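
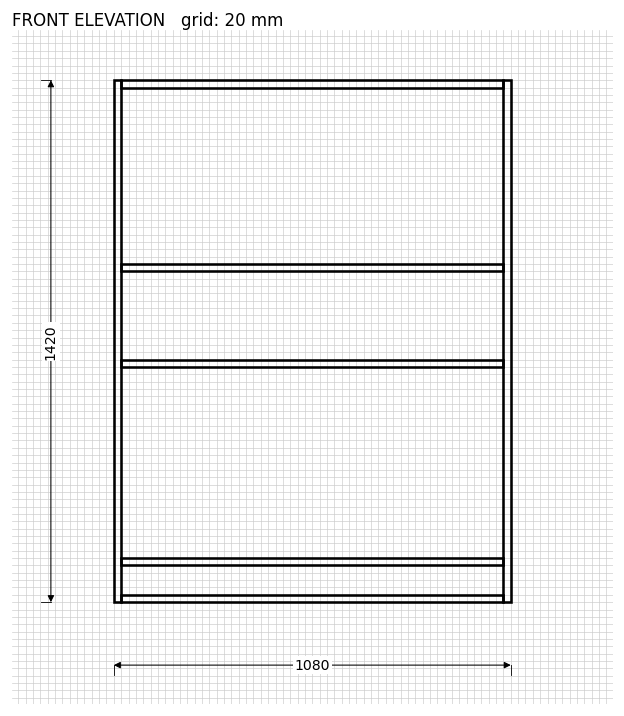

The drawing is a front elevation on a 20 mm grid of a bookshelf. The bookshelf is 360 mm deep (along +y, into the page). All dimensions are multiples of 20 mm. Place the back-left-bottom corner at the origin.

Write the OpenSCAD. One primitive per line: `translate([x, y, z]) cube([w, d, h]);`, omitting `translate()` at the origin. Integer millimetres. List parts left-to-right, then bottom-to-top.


cube([20, 360, 1420]);
translate([20, 0, 0]) cube([1040, 360, 20]);
translate([20, 0, 100]) cube([1040, 360, 20]);
translate([20, 0, 640]) cube([1040, 360, 20]);
translate([20, 0, 900]) cube([1040, 360, 20]);
translate([20, 0, 1400]) cube([1040, 360, 20]);
translate([1060, 0, 0]) cube([20, 360, 1420]);


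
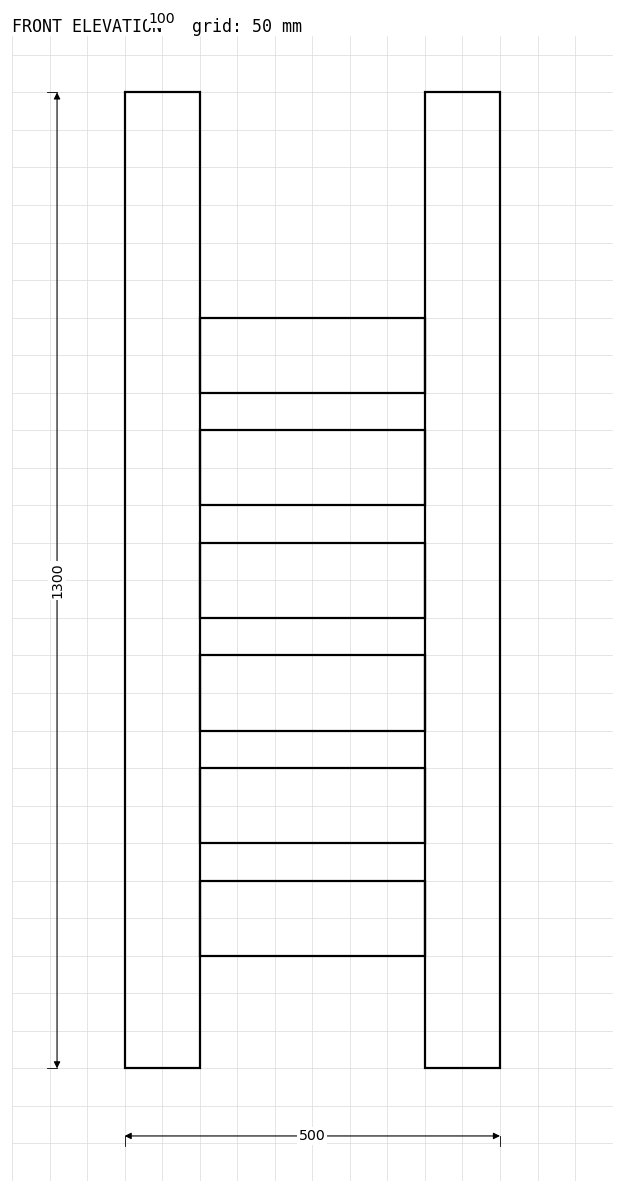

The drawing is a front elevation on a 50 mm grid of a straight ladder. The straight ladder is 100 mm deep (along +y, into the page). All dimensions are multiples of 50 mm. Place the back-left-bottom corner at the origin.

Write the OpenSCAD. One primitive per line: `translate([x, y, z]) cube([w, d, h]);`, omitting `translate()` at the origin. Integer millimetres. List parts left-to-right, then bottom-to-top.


cube([100, 100, 1300]);
translate([100, 0, 150]) cube([300, 100, 100]);
translate([100, 0, 300]) cube([300, 100, 100]);
translate([100, 0, 450]) cube([300, 100, 100]);
translate([100, 0, 600]) cube([300, 100, 100]);
translate([100, 0, 750]) cube([300, 100, 100]);
translate([100, 0, 900]) cube([300, 100, 100]);
translate([400, 0, 0]) cube([100, 100, 1300]);


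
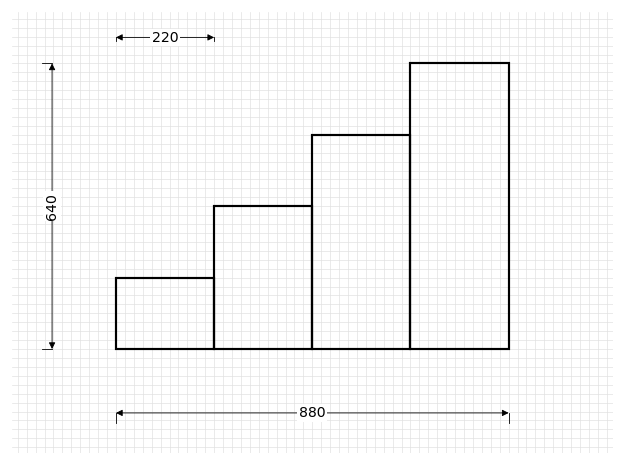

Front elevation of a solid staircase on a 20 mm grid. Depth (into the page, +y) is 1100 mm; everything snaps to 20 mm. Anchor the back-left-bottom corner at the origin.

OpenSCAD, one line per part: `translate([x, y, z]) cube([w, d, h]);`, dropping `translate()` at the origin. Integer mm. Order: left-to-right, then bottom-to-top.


cube([220, 1100, 160]);
translate([220, 0, 0]) cube([220, 1100, 320]);
translate([440, 0, 0]) cube([220, 1100, 480]);
translate([660, 0, 0]) cube([220, 1100, 640]);


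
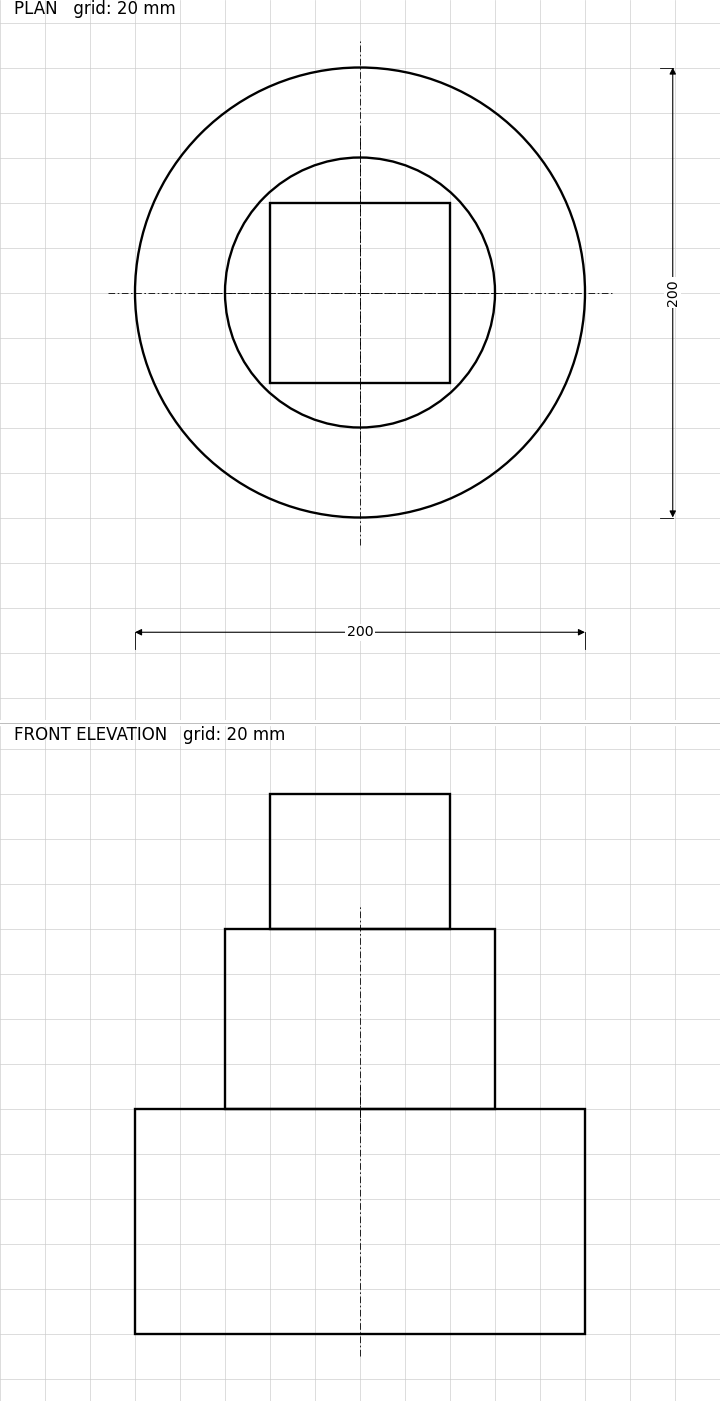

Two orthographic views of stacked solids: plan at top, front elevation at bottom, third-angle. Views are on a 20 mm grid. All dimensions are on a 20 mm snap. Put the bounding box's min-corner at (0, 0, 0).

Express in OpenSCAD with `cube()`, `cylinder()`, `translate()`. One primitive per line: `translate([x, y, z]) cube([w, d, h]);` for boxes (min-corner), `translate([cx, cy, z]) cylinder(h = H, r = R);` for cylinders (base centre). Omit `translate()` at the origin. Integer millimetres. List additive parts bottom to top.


translate([100, 100, 0]) cylinder(h = 100, r = 100);
translate([100, 100, 100]) cylinder(h = 80, r = 60);
translate([60, 60, 180]) cube([80, 80, 60]);


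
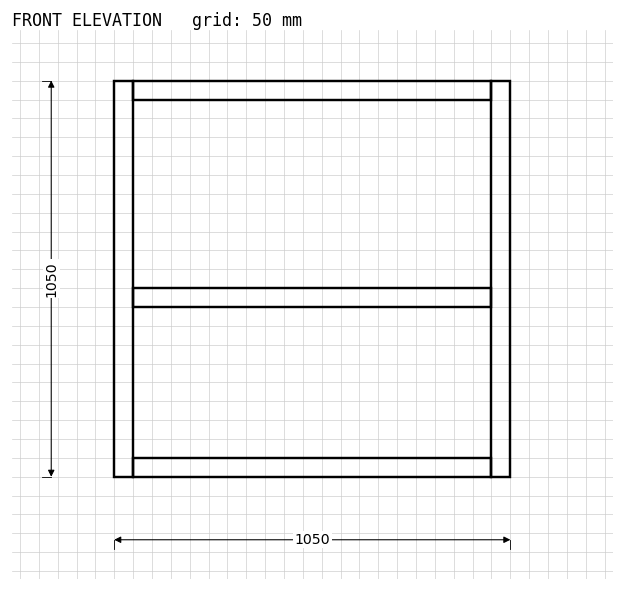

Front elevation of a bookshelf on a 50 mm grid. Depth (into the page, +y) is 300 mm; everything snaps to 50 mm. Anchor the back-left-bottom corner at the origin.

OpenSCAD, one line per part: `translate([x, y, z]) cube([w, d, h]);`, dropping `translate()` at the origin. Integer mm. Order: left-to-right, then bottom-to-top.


cube([50, 300, 1050]);
translate([50, 0, 0]) cube([950, 300, 50]);
translate([50, 0, 450]) cube([950, 300, 50]);
translate([50, 0, 1000]) cube([950, 300, 50]);
translate([1000, 0, 0]) cube([50, 300, 1050]);


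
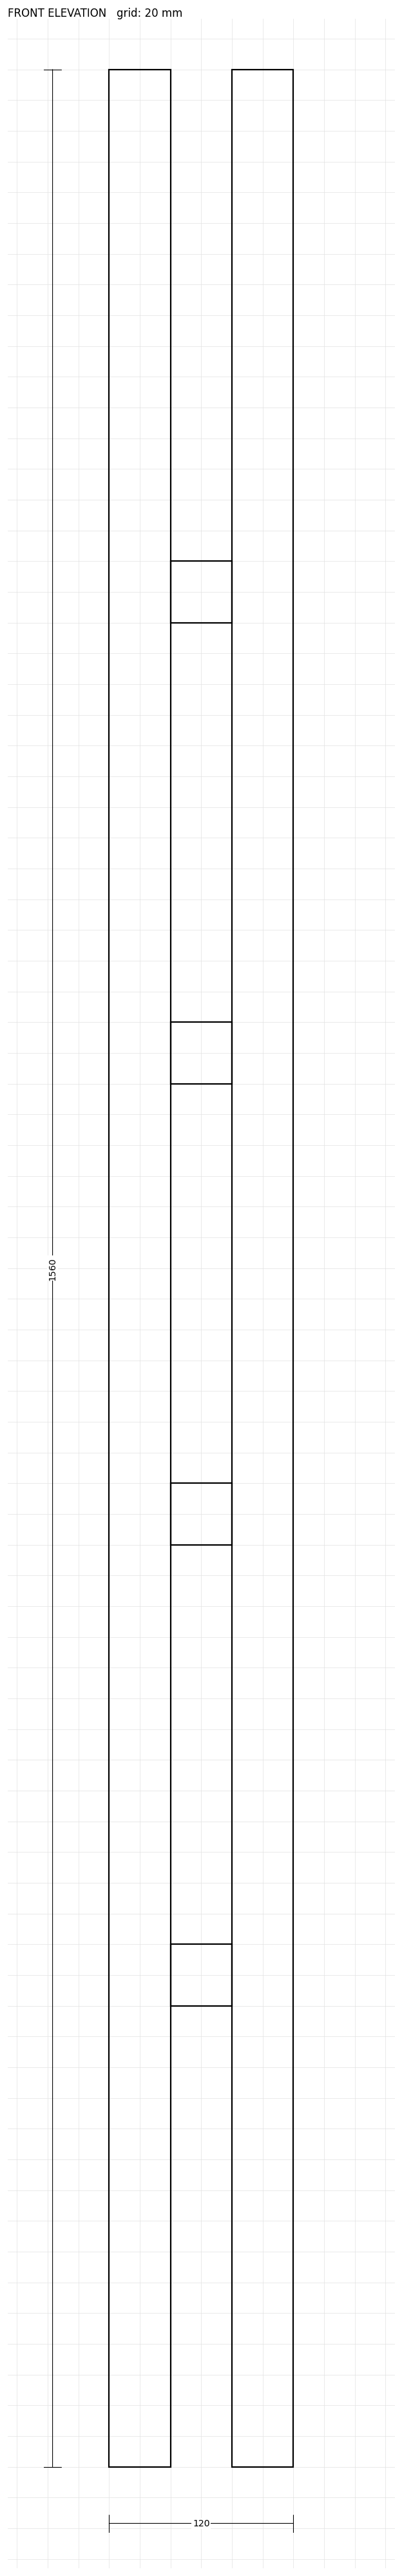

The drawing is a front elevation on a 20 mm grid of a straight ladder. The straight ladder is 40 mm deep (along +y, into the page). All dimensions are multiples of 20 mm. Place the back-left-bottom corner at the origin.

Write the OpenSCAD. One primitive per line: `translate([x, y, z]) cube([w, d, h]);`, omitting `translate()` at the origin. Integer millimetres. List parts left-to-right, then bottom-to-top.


cube([40, 40, 1560]);
translate([40, 0, 300]) cube([40, 40, 40]);
translate([40, 0, 600]) cube([40, 40, 40]);
translate([40, 0, 900]) cube([40, 40, 40]);
translate([40, 0, 1200]) cube([40, 40, 40]);
translate([80, 0, 0]) cube([40, 40, 1560]);


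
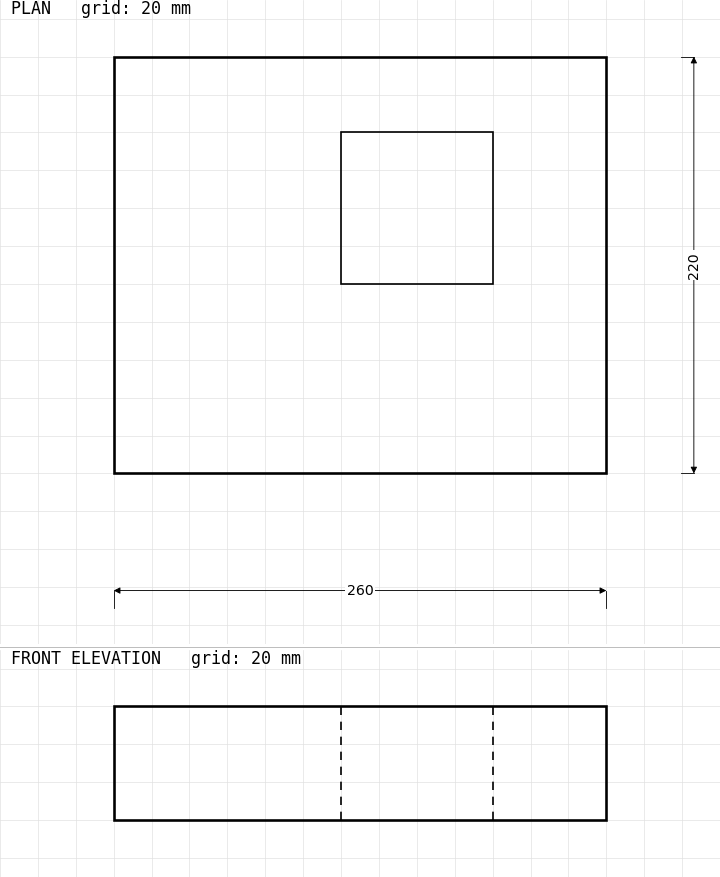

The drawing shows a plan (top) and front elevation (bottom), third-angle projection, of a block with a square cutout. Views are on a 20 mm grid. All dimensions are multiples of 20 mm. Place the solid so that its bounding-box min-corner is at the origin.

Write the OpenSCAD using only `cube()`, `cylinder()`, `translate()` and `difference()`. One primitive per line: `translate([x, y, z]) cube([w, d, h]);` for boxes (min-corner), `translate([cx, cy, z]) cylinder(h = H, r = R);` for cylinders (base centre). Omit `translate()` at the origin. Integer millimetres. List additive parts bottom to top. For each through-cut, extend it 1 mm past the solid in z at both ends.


difference() {
  cube([260, 220, 60]);
  translate([120, 100, -1]) cube([80, 80, 62]);
}


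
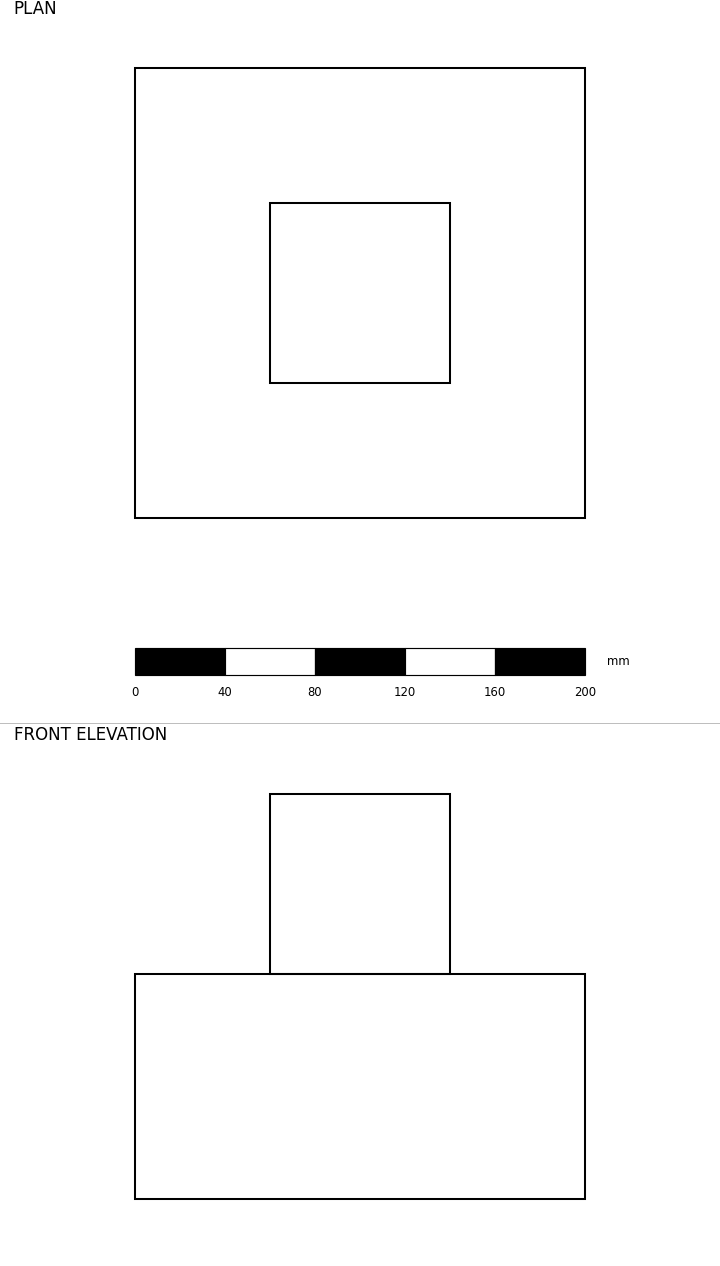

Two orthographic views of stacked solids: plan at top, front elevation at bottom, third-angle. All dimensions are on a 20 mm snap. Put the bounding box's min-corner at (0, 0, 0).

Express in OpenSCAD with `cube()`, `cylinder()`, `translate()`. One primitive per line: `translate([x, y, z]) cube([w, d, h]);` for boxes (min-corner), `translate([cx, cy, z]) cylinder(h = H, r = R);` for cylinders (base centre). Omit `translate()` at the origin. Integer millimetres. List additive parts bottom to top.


cube([200, 200, 100]);
translate([60, 60, 100]) cube([80, 80, 80]);


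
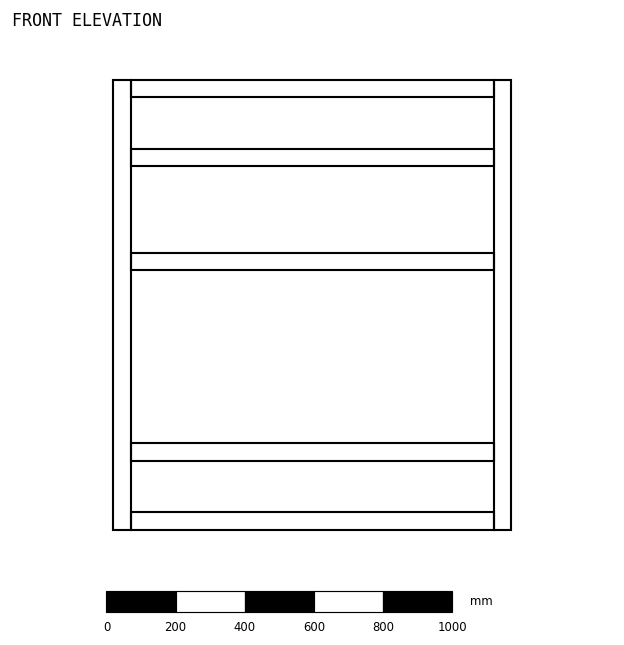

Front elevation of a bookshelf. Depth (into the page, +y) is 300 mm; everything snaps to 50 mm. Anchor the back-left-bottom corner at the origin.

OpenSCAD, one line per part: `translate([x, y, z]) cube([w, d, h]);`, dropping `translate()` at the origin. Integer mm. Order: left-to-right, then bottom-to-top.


cube([50, 300, 1300]);
translate([50, 0, 0]) cube([1050, 300, 50]);
translate([50, 0, 200]) cube([1050, 300, 50]);
translate([50, 0, 750]) cube([1050, 300, 50]);
translate([50, 0, 1050]) cube([1050, 300, 50]);
translate([50, 0, 1250]) cube([1050, 300, 50]);
translate([1100, 0, 0]) cube([50, 300, 1300]);


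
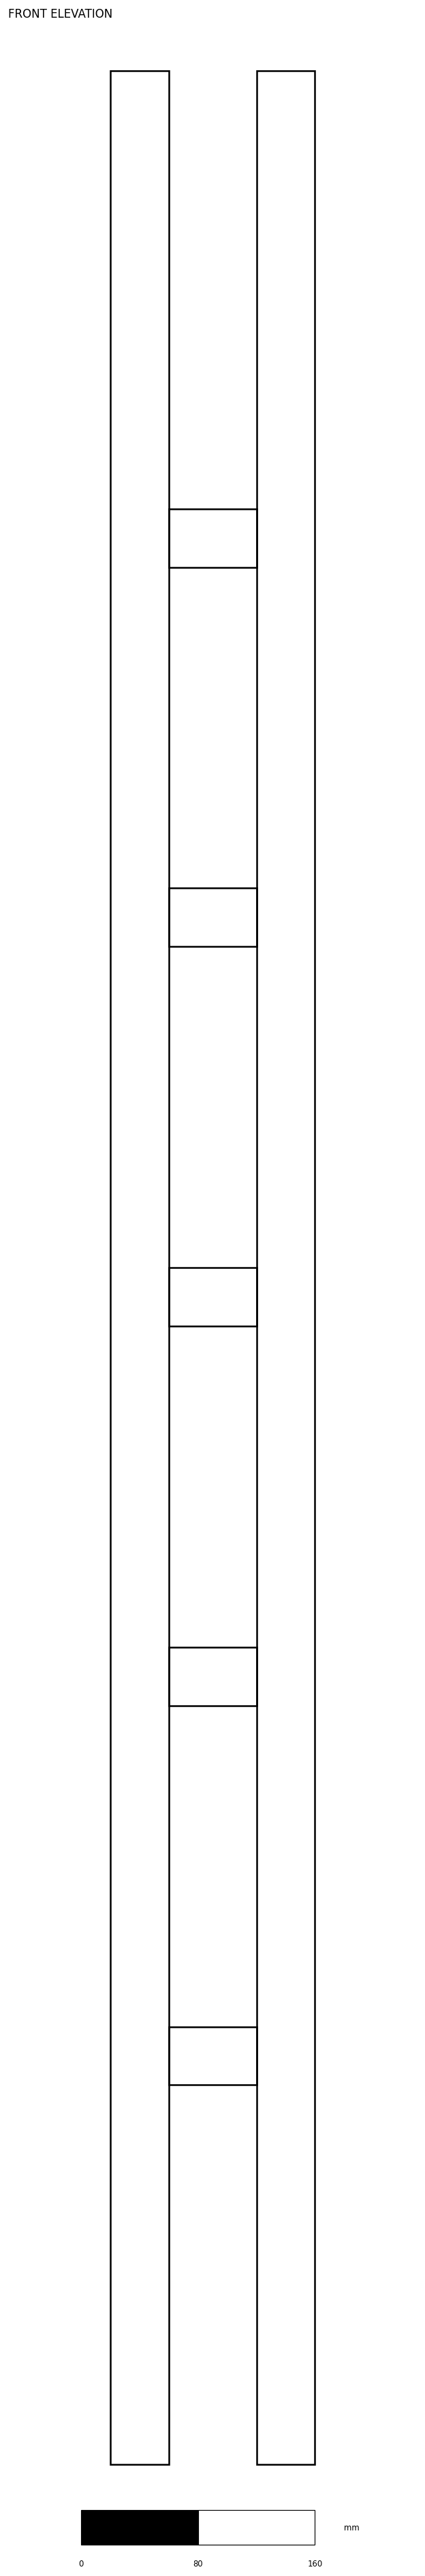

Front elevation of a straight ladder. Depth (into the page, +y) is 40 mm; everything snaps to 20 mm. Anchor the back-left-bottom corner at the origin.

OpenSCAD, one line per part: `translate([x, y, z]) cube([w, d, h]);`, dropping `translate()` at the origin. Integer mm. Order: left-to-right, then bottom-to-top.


cube([40, 40, 1640]);
translate([40, 0, 260]) cube([60, 40, 40]);
translate([40, 0, 520]) cube([60, 40, 40]);
translate([40, 0, 780]) cube([60, 40, 40]);
translate([40, 0, 1040]) cube([60, 40, 40]);
translate([40, 0, 1300]) cube([60, 40, 40]);
translate([100, 0, 0]) cube([40, 40, 1640]);


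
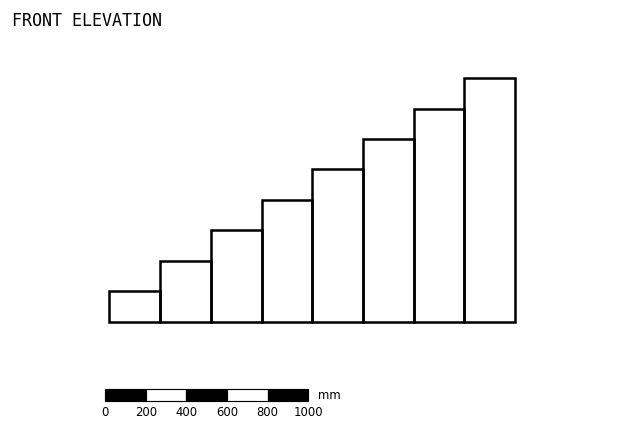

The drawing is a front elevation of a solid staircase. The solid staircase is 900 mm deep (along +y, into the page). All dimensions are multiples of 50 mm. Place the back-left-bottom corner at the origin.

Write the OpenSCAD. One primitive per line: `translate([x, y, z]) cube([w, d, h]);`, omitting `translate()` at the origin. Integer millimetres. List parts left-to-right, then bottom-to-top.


cube([250, 900, 150]);
translate([250, 0, 0]) cube([250, 900, 300]);
translate([500, 0, 0]) cube([250, 900, 450]);
translate([750, 0, 0]) cube([250, 900, 600]);
translate([1000, 0, 0]) cube([250, 900, 750]);
translate([1250, 0, 0]) cube([250, 900, 900]);
translate([1500, 0, 0]) cube([250, 900, 1050]);
translate([1750, 0, 0]) cube([250, 900, 1200]);


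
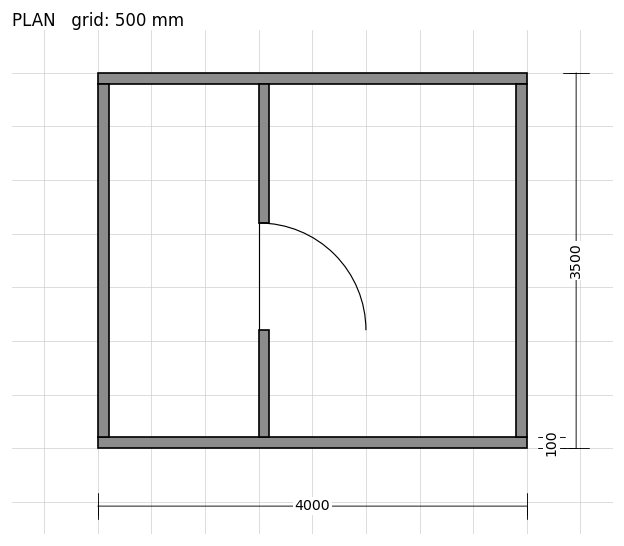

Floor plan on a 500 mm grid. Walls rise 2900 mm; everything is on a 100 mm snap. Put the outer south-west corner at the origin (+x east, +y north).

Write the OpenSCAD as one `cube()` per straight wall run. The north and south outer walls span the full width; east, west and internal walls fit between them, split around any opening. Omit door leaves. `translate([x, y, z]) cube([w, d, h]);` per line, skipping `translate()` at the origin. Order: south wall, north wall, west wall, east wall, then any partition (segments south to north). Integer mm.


cube([4000, 100, 2900]);
translate([0, 3400, 0]) cube([4000, 100, 2900]);
translate([0, 100, 0]) cube([100, 3300, 2900]);
translate([3900, 100, 0]) cube([100, 3300, 2900]);
translate([1500, 100, 0]) cube([100, 1000, 2900]);
translate([1500, 2100, 0]) cube([100, 1300, 2900]);


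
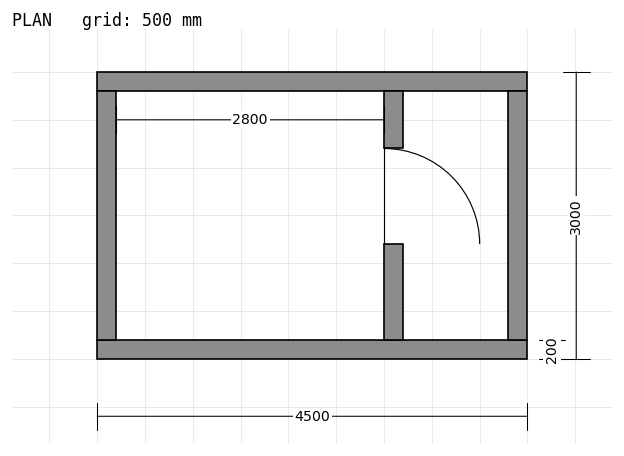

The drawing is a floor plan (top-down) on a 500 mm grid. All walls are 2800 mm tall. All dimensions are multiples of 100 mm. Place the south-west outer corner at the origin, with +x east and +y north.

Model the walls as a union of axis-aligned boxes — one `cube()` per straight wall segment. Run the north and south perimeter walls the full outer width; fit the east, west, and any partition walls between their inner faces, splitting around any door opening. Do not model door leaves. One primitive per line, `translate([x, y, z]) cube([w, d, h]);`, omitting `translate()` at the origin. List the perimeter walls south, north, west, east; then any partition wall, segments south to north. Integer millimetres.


cube([4500, 200, 2800]);
translate([0, 2800, 0]) cube([4500, 200, 2800]);
translate([0, 200, 0]) cube([200, 2600, 2800]);
translate([4300, 200, 0]) cube([200, 2600, 2800]);
translate([3000, 200, 0]) cube([200, 1000, 2800]);
translate([3000, 2200, 0]) cube([200, 600, 2800]);


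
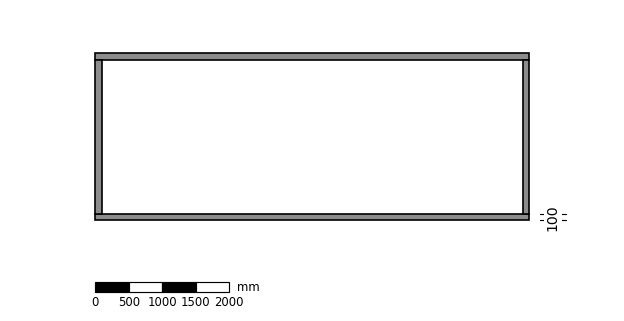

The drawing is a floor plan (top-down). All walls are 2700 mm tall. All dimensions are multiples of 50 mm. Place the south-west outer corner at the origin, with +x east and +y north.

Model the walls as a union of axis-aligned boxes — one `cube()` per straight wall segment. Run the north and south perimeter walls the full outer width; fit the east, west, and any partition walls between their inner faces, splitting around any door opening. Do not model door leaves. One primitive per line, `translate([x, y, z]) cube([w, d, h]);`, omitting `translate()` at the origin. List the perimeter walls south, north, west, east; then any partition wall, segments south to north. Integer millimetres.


cube([6500, 100, 2700]);
translate([0, 2400, 0]) cube([6500, 100, 2700]);
translate([0, 100, 0]) cube([100, 2300, 2700]);
translate([6400, 100, 0]) cube([100, 2300, 2700]);


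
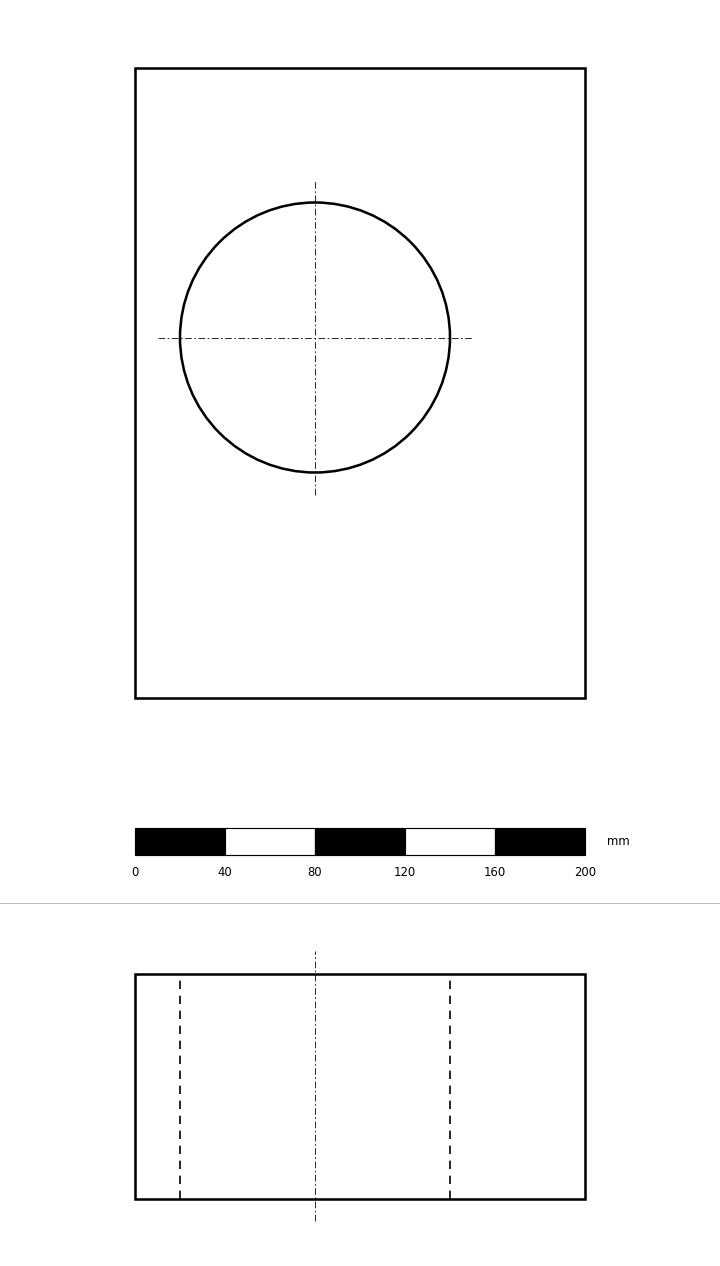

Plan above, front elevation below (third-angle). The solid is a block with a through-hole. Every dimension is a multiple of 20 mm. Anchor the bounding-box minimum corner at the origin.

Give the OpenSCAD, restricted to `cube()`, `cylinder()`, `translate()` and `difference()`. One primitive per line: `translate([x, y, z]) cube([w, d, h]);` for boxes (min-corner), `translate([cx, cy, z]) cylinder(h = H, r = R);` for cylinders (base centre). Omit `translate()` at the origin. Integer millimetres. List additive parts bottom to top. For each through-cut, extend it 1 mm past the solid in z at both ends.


difference() {
  cube([200, 280, 100]);
  translate([80, 160, -1]) cylinder(h = 102, r = 60);
}


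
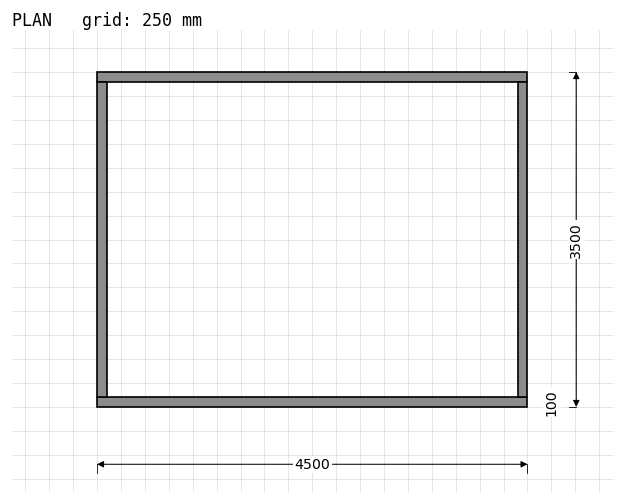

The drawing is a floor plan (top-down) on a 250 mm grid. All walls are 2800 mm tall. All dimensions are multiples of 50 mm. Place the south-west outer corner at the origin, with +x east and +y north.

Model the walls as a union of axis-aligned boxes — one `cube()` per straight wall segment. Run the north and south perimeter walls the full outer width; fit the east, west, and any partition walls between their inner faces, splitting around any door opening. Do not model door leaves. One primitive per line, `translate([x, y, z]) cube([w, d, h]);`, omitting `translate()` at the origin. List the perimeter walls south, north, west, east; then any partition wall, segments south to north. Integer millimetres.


cube([4500, 100, 2800]);
translate([0, 3400, 0]) cube([4500, 100, 2800]);
translate([0, 100, 0]) cube([100, 3300, 2800]);
translate([4400, 100, 0]) cube([100, 3300, 2800]);


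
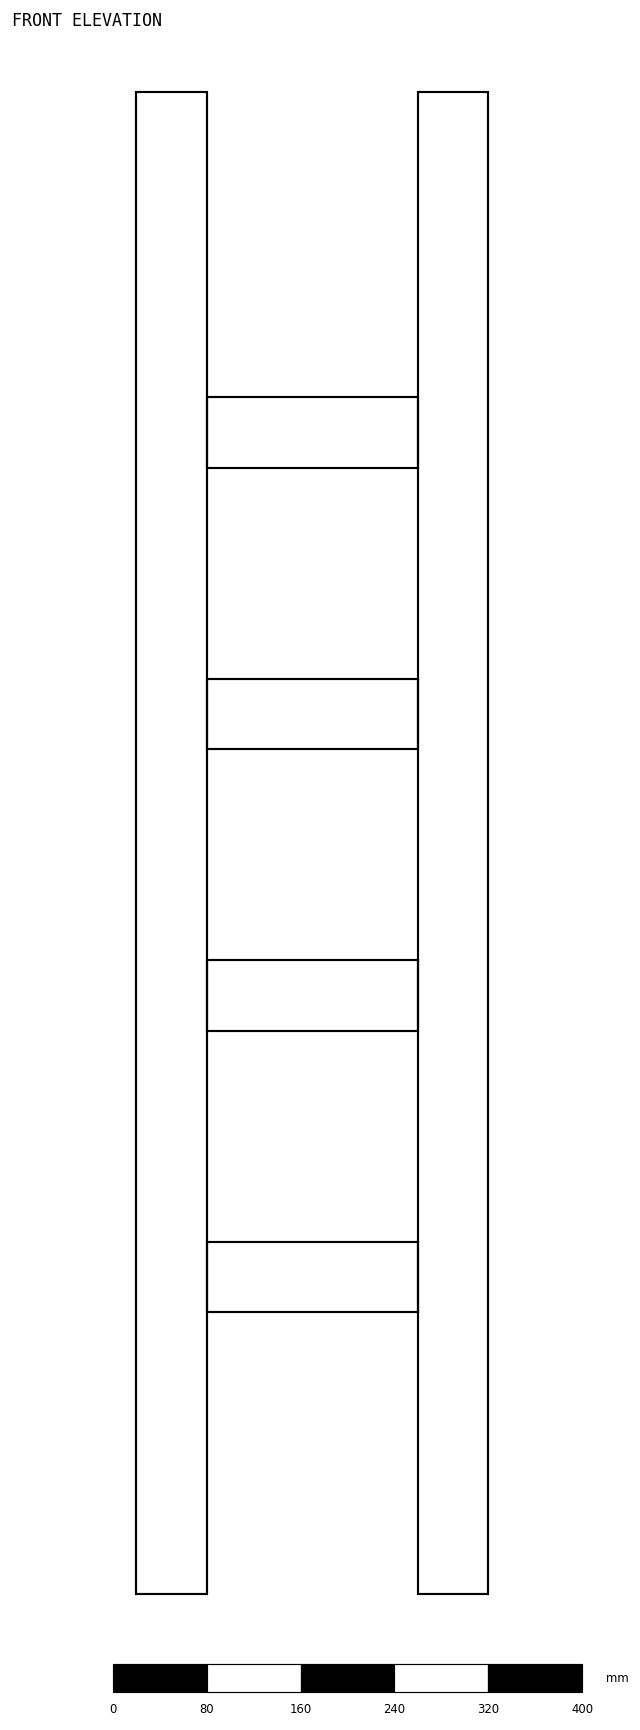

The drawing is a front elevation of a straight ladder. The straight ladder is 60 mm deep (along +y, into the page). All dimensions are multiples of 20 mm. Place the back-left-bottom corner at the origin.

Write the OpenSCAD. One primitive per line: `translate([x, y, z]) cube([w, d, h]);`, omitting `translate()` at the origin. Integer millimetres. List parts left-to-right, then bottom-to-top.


cube([60, 60, 1280]);
translate([60, 0, 240]) cube([180, 60, 60]);
translate([60, 0, 480]) cube([180, 60, 60]);
translate([60, 0, 720]) cube([180, 60, 60]);
translate([60, 0, 960]) cube([180, 60, 60]);
translate([240, 0, 0]) cube([60, 60, 1280]);


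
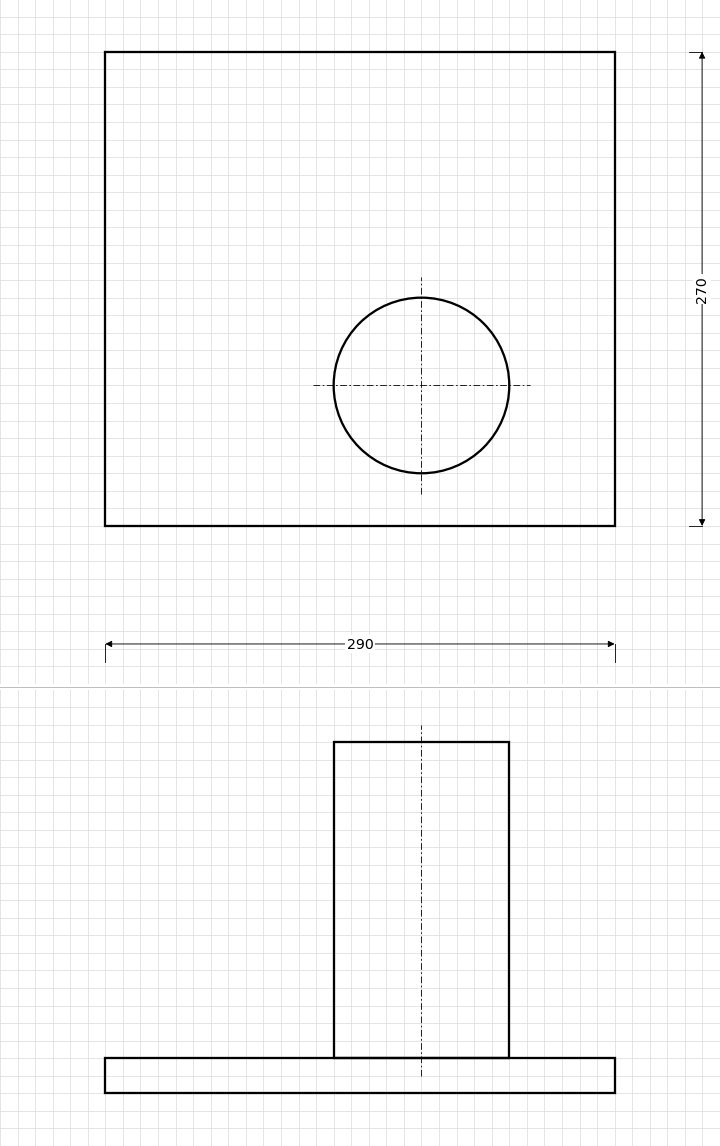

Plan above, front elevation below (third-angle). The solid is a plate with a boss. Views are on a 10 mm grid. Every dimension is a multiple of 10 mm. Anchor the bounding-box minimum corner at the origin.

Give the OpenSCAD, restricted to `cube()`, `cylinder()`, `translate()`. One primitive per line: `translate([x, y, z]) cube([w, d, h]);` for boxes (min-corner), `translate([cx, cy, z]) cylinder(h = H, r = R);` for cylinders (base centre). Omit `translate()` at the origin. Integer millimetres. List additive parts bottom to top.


cube([290, 270, 20]);
translate([180, 80, 20]) cylinder(h = 180, r = 50);


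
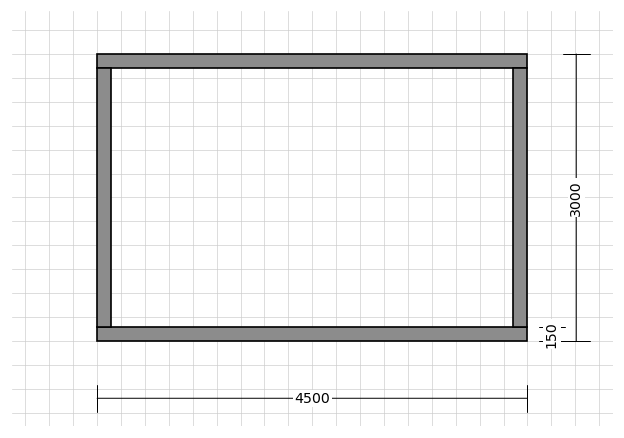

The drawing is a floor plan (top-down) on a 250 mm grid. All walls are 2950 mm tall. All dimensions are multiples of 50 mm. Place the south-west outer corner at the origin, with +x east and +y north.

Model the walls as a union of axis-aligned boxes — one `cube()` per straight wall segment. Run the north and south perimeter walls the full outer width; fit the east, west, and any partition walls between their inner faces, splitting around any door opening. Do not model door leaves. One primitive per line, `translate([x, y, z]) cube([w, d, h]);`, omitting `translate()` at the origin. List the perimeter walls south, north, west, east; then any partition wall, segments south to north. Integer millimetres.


cube([4500, 150, 2950]);
translate([0, 2850, 0]) cube([4500, 150, 2950]);
translate([0, 150, 0]) cube([150, 2700, 2950]);
translate([4350, 150, 0]) cube([150, 2700, 2950]);


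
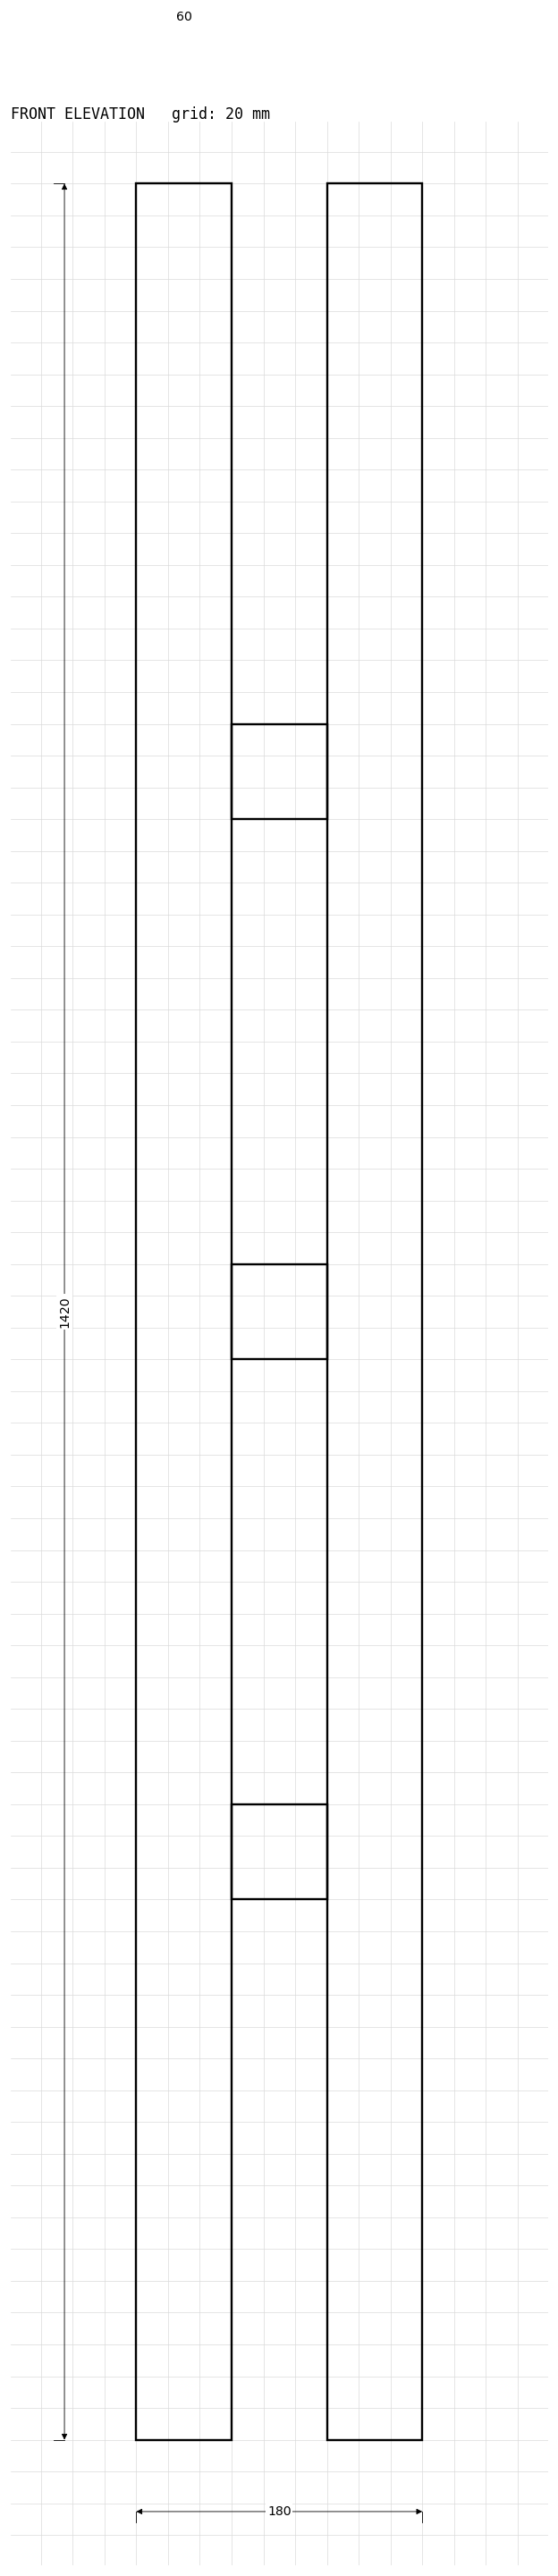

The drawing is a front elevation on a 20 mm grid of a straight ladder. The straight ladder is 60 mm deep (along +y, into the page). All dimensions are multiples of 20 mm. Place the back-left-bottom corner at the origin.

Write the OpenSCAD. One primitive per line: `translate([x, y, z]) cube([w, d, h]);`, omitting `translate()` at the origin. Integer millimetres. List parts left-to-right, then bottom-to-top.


cube([60, 60, 1420]);
translate([60, 0, 340]) cube([60, 60, 60]);
translate([60, 0, 680]) cube([60, 60, 60]);
translate([60, 0, 1020]) cube([60, 60, 60]);
translate([120, 0, 0]) cube([60, 60, 1420]);


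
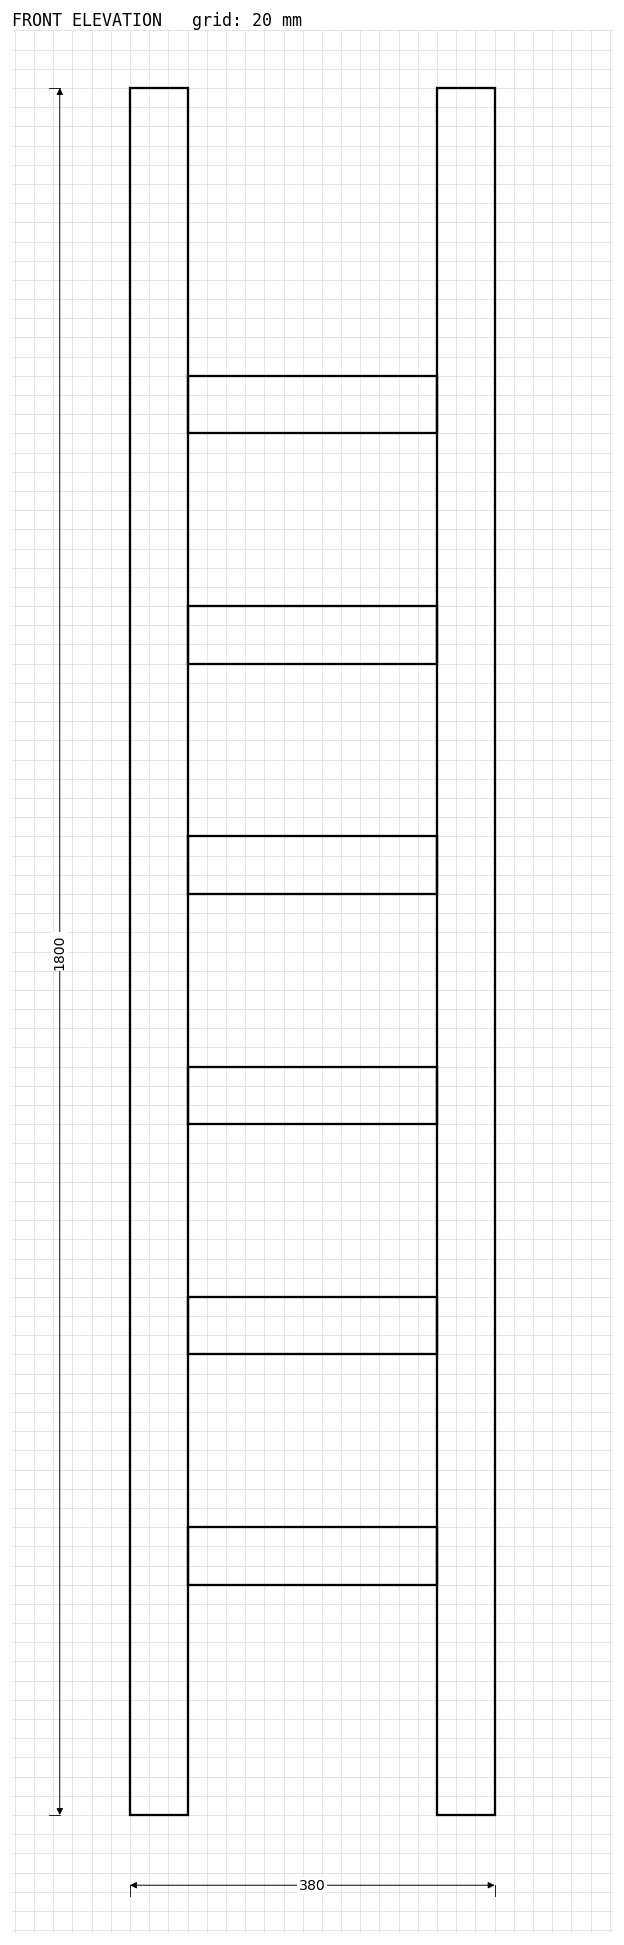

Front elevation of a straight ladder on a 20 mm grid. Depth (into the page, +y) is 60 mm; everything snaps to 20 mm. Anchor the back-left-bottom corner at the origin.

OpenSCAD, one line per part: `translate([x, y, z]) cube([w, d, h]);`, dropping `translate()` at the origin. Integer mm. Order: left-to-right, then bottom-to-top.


cube([60, 60, 1800]);
translate([60, 0, 240]) cube([260, 60, 60]);
translate([60, 0, 480]) cube([260, 60, 60]);
translate([60, 0, 720]) cube([260, 60, 60]);
translate([60, 0, 960]) cube([260, 60, 60]);
translate([60, 0, 1200]) cube([260, 60, 60]);
translate([60, 0, 1440]) cube([260, 60, 60]);
translate([320, 0, 0]) cube([60, 60, 1800]);


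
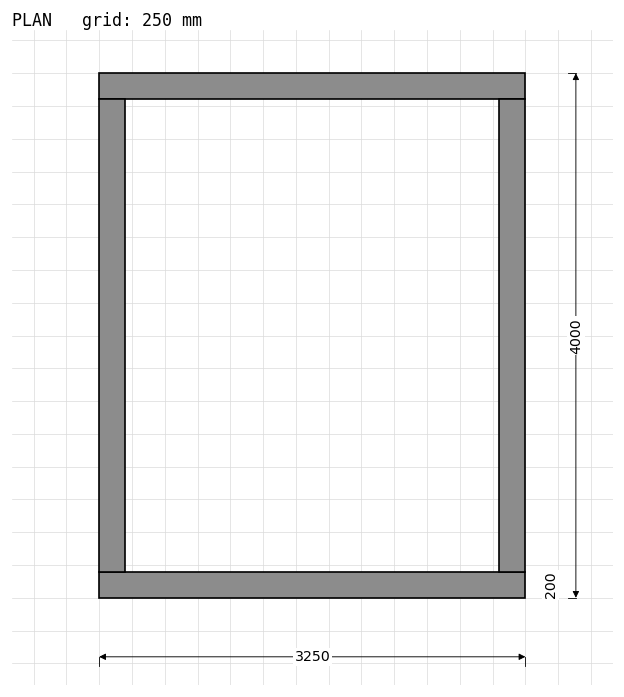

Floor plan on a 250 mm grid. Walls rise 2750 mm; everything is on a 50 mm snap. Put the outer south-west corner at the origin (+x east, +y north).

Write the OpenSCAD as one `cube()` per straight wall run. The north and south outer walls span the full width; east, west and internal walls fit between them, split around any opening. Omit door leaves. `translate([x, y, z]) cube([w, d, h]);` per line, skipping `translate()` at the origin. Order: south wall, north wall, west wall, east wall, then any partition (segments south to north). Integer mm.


cube([3250, 200, 2750]);
translate([0, 3800, 0]) cube([3250, 200, 2750]);
translate([0, 200, 0]) cube([200, 3600, 2750]);
translate([3050, 200, 0]) cube([200, 3600, 2750]);


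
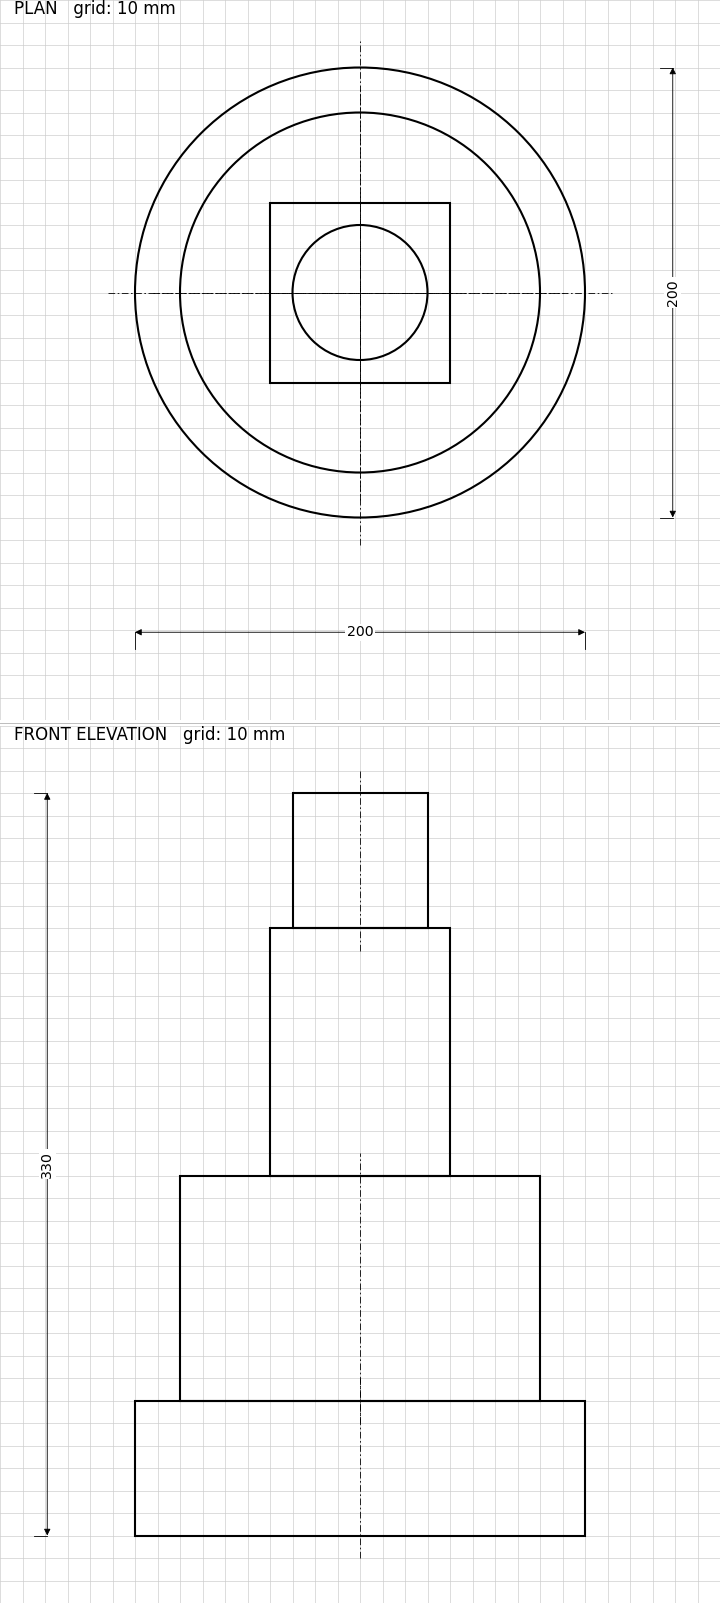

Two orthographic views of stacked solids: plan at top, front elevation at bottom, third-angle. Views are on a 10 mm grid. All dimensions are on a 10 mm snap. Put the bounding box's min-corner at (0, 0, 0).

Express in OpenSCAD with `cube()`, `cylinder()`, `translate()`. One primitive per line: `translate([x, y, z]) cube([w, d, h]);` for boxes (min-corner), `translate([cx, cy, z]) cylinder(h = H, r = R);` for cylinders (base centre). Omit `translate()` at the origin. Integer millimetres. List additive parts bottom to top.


translate([100, 100, 0]) cylinder(h = 60, r = 100);
translate([100, 100, 60]) cylinder(h = 100, r = 80);
translate([60, 60, 160]) cube([80, 80, 110]);
translate([100, 100, 270]) cylinder(h = 60, r = 30);


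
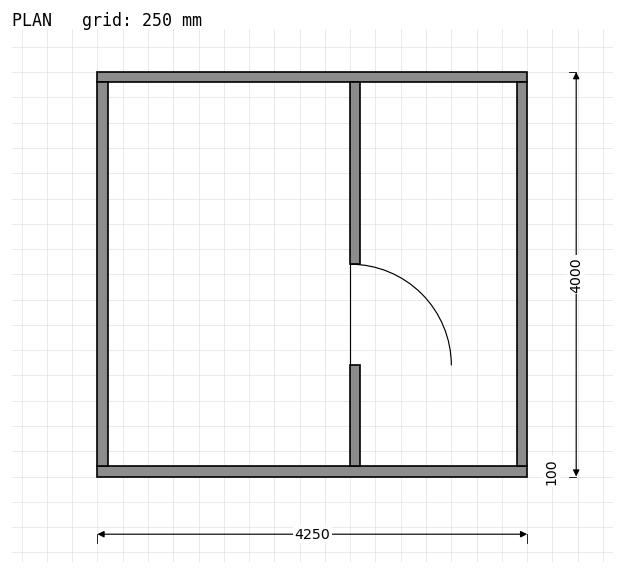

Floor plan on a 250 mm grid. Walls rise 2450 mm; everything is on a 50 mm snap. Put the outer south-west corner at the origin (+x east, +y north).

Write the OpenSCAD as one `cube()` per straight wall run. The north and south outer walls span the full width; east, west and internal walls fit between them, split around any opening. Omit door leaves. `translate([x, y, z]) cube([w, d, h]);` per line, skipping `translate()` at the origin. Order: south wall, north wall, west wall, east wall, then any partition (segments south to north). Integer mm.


cube([4250, 100, 2450]);
translate([0, 3900, 0]) cube([4250, 100, 2450]);
translate([0, 100, 0]) cube([100, 3800, 2450]);
translate([4150, 100, 0]) cube([100, 3800, 2450]);
translate([2500, 100, 0]) cube([100, 1000, 2450]);
translate([2500, 2100, 0]) cube([100, 1800, 2450]);


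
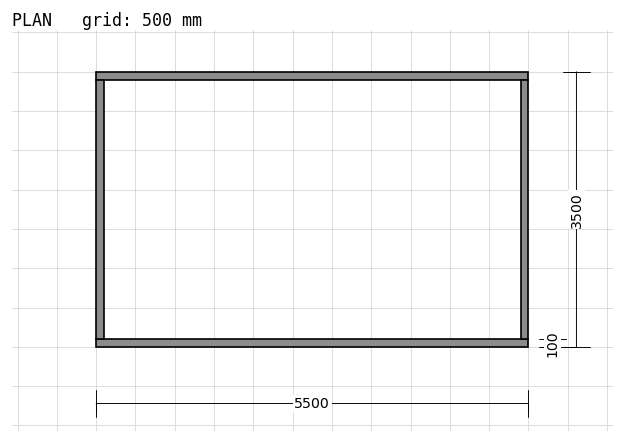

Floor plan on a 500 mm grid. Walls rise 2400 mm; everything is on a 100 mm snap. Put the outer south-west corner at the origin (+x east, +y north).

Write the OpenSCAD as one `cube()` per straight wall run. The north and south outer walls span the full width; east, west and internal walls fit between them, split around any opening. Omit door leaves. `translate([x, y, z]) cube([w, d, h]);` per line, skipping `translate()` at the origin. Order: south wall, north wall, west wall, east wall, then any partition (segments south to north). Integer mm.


cube([5500, 100, 2400]);
translate([0, 3400, 0]) cube([5500, 100, 2400]);
translate([0, 100, 0]) cube([100, 3300, 2400]);
translate([5400, 100, 0]) cube([100, 3300, 2400]);


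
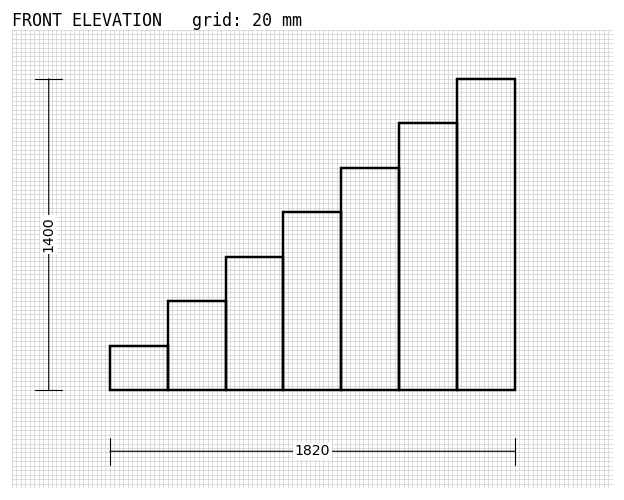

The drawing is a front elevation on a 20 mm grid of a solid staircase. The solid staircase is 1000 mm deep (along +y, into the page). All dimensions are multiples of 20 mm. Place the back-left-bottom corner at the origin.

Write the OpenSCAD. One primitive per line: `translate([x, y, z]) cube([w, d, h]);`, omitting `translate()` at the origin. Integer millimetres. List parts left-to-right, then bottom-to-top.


cube([260, 1000, 200]);
translate([260, 0, 0]) cube([260, 1000, 400]);
translate([520, 0, 0]) cube([260, 1000, 600]);
translate([780, 0, 0]) cube([260, 1000, 800]);
translate([1040, 0, 0]) cube([260, 1000, 1000]);
translate([1300, 0, 0]) cube([260, 1000, 1200]);
translate([1560, 0, 0]) cube([260, 1000, 1400]);


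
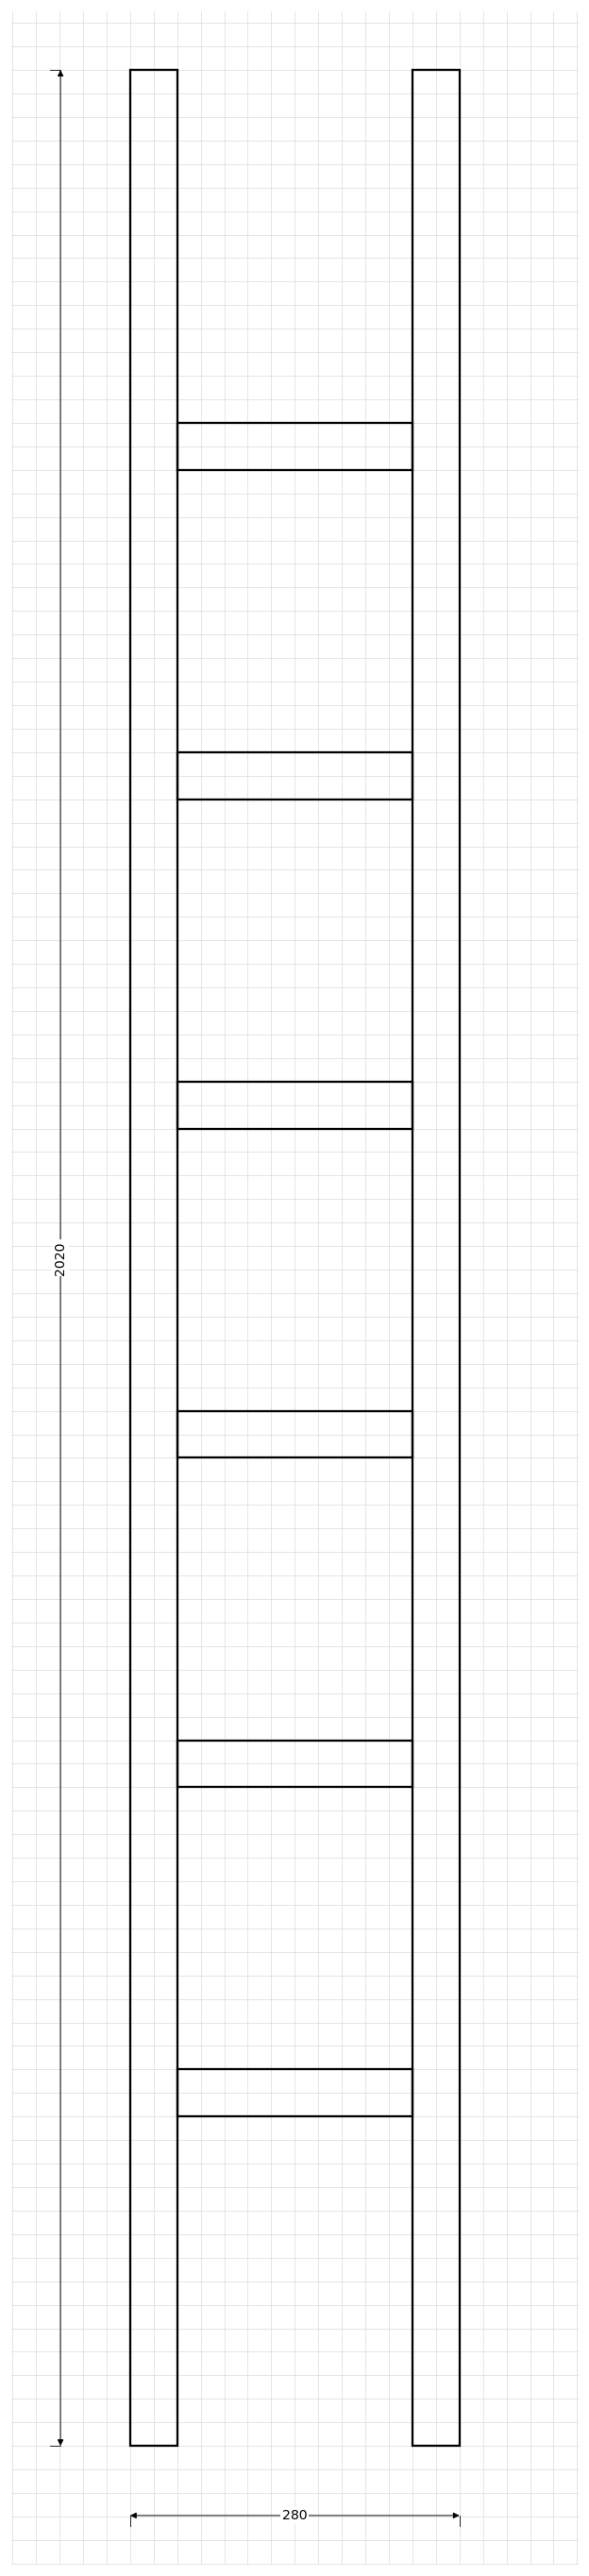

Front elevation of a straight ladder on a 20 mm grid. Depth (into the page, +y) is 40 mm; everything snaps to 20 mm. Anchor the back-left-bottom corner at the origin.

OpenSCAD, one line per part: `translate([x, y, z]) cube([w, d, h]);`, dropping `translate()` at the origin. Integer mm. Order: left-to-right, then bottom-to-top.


cube([40, 40, 2020]);
translate([40, 0, 280]) cube([200, 40, 40]);
translate([40, 0, 560]) cube([200, 40, 40]);
translate([40, 0, 840]) cube([200, 40, 40]);
translate([40, 0, 1120]) cube([200, 40, 40]);
translate([40, 0, 1400]) cube([200, 40, 40]);
translate([40, 0, 1680]) cube([200, 40, 40]);
translate([240, 0, 0]) cube([40, 40, 2020]);


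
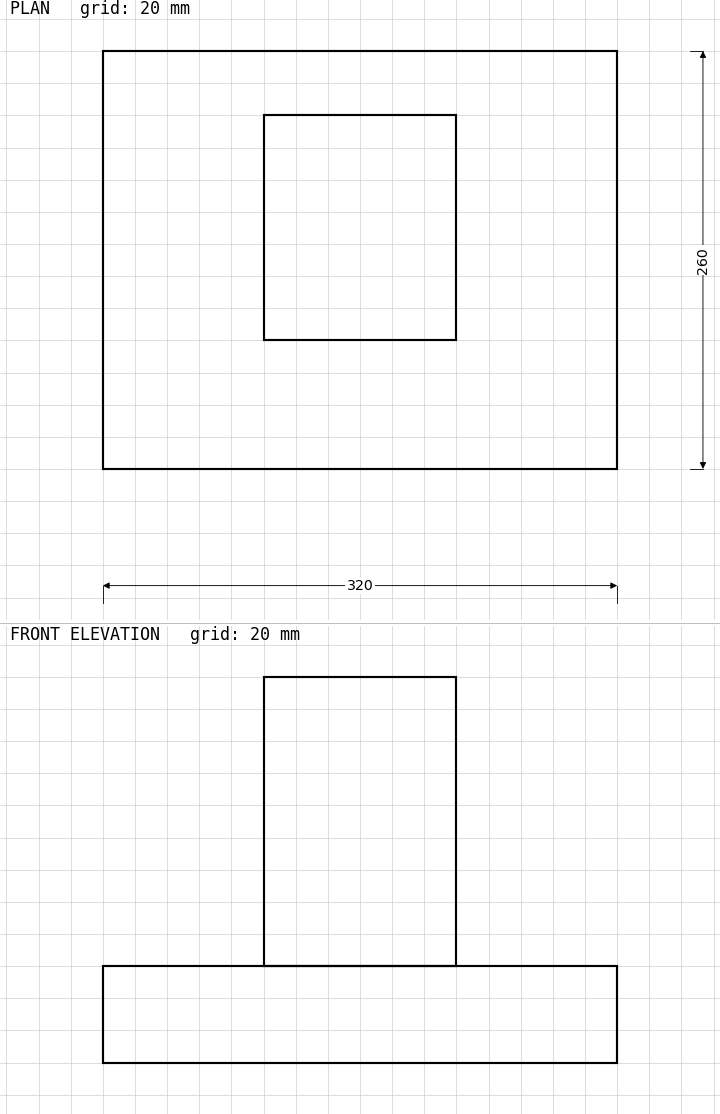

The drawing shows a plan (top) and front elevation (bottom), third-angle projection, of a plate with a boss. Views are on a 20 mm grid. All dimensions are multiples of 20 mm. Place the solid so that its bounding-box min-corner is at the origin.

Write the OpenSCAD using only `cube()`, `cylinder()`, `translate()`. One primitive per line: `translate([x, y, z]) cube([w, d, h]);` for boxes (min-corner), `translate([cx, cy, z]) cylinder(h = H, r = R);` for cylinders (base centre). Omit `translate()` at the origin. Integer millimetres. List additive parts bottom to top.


cube([320, 260, 60]);
translate([100, 80, 60]) cube([120, 140, 180]);


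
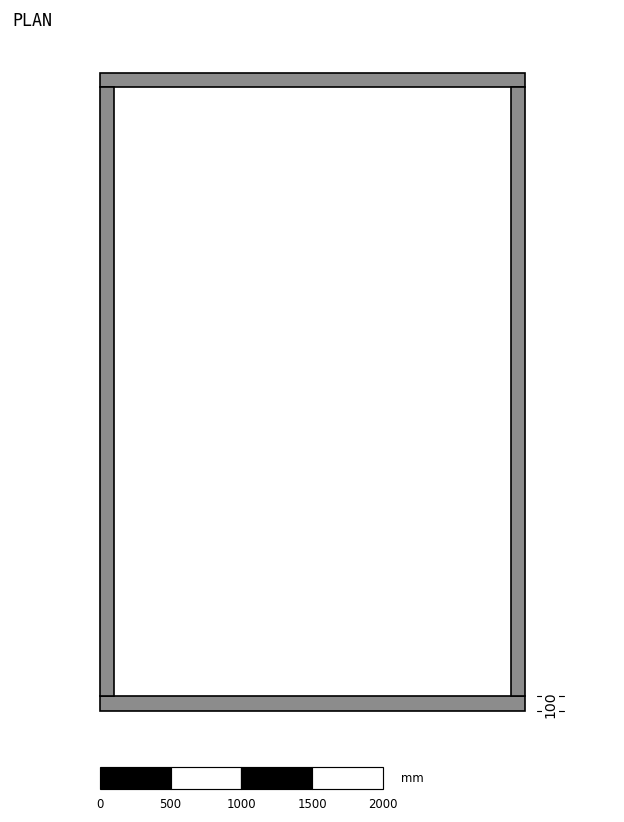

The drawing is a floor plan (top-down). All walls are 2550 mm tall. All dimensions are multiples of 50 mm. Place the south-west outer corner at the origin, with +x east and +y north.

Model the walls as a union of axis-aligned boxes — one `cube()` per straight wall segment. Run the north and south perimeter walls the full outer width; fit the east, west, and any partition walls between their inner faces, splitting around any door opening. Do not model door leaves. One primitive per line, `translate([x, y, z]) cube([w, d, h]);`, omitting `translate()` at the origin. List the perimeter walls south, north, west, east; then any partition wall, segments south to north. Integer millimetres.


cube([3000, 100, 2550]);
translate([0, 4400, 0]) cube([3000, 100, 2550]);
translate([0, 100, 0]) cube([100, 4300, 2550]);
translate([2900, 100, 0]) cube([100, 4300, 2550]);


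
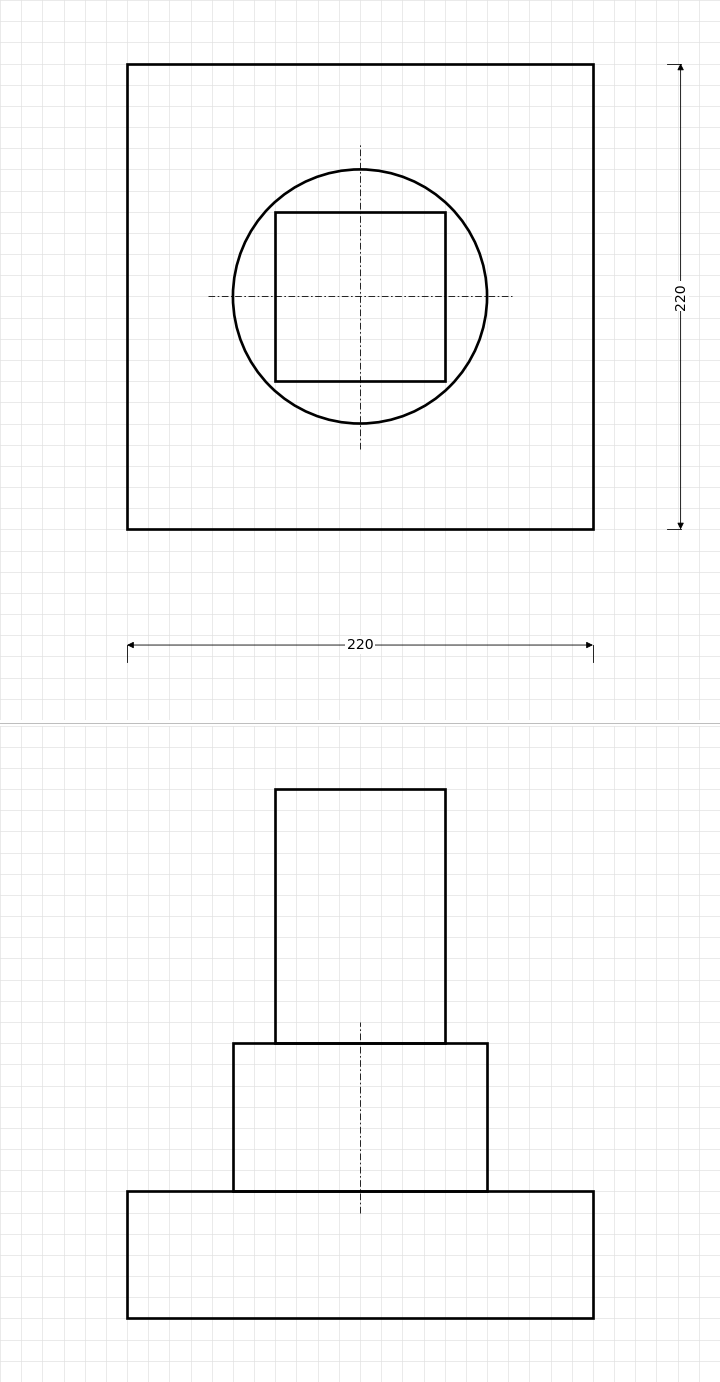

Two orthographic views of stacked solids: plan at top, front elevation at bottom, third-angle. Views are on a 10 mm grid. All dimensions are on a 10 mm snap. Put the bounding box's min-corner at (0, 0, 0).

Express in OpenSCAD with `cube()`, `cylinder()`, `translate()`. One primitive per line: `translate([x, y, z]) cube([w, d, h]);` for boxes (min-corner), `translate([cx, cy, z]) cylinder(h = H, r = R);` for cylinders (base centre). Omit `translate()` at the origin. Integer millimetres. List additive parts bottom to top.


cube([220, 220, 60]);
translate([110, 110, 60]) cylinder(h = 70, r = 60);
translate([70, 70, 130]) cube([80, 80, 120]);


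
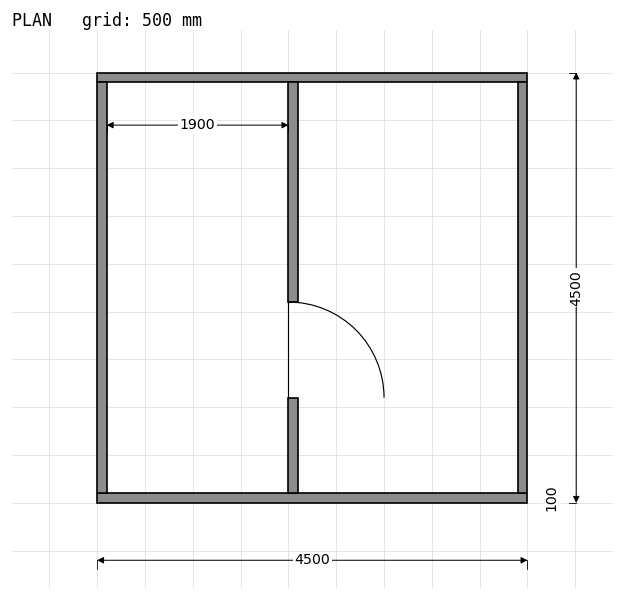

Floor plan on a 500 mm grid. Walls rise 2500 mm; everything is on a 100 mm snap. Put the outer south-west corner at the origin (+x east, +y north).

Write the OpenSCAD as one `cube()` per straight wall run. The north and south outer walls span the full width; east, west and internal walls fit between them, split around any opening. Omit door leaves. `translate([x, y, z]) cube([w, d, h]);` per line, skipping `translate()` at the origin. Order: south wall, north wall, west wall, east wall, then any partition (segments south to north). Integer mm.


cube([4500, 100, 2500]);
translate([0, 4400, 0]) cube([4500, 100, 2500]);
translate([0, 100, 0]) cube([100, 4300, 2500]);
translate([4400, 100, 0]) cube([100, 4300, 2500]);
translate([2000, 100, 0]) cube([100, 1000, 2500]);
translate([2000, 2100, 0]) cube([100, 2300, 2500]);


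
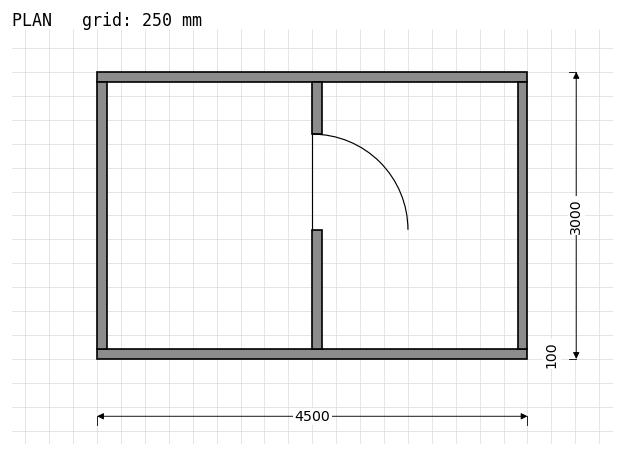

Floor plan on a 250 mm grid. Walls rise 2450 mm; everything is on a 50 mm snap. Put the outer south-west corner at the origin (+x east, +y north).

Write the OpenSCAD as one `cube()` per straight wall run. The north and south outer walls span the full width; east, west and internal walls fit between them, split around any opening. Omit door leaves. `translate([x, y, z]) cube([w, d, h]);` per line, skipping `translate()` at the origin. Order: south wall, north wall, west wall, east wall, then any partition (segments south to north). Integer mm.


cube([4500, 100, 2450]);
translate([0, 2900, 0]) cube([4500, 100, 2450]);
translate([0, 100, 0]) cube([100, 2800, 2450]);
translate([4400, 100, 0]) cube([100, 2800, 2450]);
translate([2250, 100, 0]) cube([100, 1250, 2450]);
translate([2250, 2350, 0]) cube([100, 550, 2450]);


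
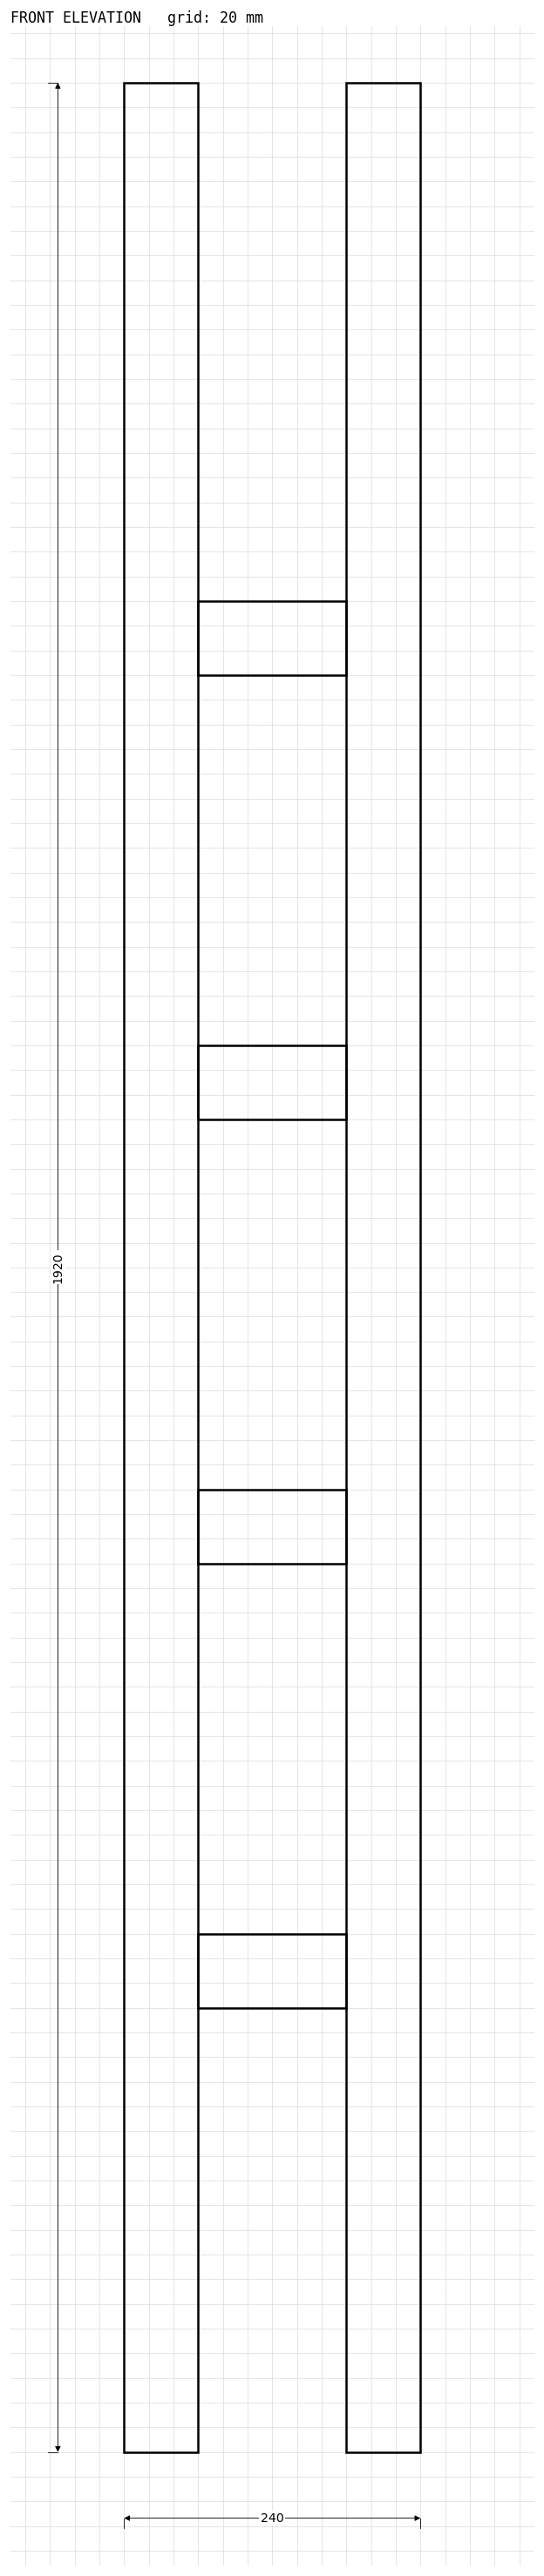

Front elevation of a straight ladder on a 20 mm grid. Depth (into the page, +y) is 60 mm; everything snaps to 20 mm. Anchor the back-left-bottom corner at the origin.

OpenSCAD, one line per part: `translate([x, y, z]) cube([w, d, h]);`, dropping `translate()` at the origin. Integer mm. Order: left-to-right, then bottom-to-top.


cube([60, 60, 1920]);
translate([60, 0, 360]) cube([120, 60, 60]);
translate([60, 0, 720]) cube([120, 60, 60]);
translate([60, 0, 1080]) cube([120, 60, 60]);
translate([60, 0, 1440]) cube([120, 60, 60]);
translate([180, 0, 0]) cube([60, 60, 1920]);
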